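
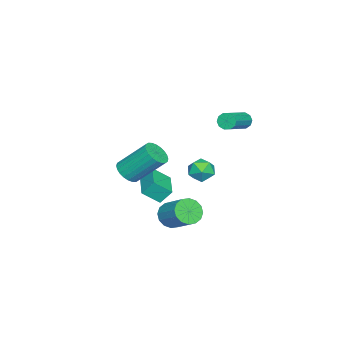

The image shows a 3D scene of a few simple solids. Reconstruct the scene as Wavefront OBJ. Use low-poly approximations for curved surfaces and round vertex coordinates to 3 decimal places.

v -2.53 -3.382 -3.607
v -2.107 -4.221 -2.861
v -2.766 -2.819 -2.84
v -2.343 -3.658 -2.094
v -0.957 -2.642 -3.666
v -0.534 -3.481 -2.92
v -1.193 -2.079 -2.899
v -0.77 -2.918 -2.153
v 2.201 -0.734 -2.367
v 2.719 -1.263 -2.092
v 3.417 -0.095 -1.159
v 2.899 0.434 -1.433
v 2.897 -1.104 -2.424
v 3.595 0.064 -1.491
v 2.888 -0.845 -2.741
v 3.586 0.323 -1.807
v 2.695 -0.557 -2.957
v 3.393 0.611 -2.024
v 2.37 -0.316 -3.016
v 3.068 0.852 -2.082
v 1.999 -0.187 -2.9
v 2.697 0.981 -1.966
v 1.683 -0.205 -2.641
v 2.381 0.963 -1.708
v 1.505 -0.364 -2.309
v 2.203 0.804 -1.376
v 1.514 -0.623 -1.993
v 2.212 0.545 -1.059
v 1.707 -0.911 -1.776
v 2.405 0.257 -0.843
v 2.032 -1.152 -1.718
v 2.73 0.016 -0.784
v 2.403 -1.281 -1.834
v 3.101 -0.113 -0.9
v -4.514 0.43 1.149
v -4.299 0.7 0.734
v -2.551 0.481 1.496
v -2.766 0.21 1.911
v -4.376 0.921 0.972
v -2.627 0.701 1.734
v -4.505 0.954 1.278
v -2.756 0.734 2.04
v -4.638 0.787 1.535
v -2.889 0.567 2.297
v -4.723 0.483 1.644
v -2.975 0.264 2.406
v -4.729 0.159 1.564
v -2.981 -0.06 2.326
v -4.653 -0.061 1.326
v -2.904 -0.281 2.088
v -4.524 -0.094 1.02
v -2.775 -0.314 1.782
v -4.391 0.073 0.763
v -2.642 -0.147 1.525
v -4.305 0.376 0.654
v -2.557 0.157 1.416
v 2.159 -3.041 0.159
v 2.719 -3.348 0.552
v 2.461 -1.926 2.034
v 1.901 -1.619 1.641
v 2.864 -3.153 0.389
v 2.606 -1.731 1.871
v 2.902 -2.94 0.192
v 2.643 -1.518 1.674
v 2.826 -2.743 -0.011
v 2.568 -1.321 1.471
v 2.649 -2.591 -0.187
v 2.391 -1.169 1.295
v 2.397 -2.508 -0.311
v 2.139 -1.086 1.171
v 2.109 -2.505 -0.364
v 1.851 -1.083 1.118
v 1.829 -2.585 -0.336
v 1.571 -1.163 1.146
v 1.599 -2.734 -0.234
v 1.341 -1.312 1.248
v 1.454 -2.929 -0.071
v 1.196 -1.507 1.411
v 1.417 -3.142 0.126
v 1.158 -1.72 1.608
v 1.492 -3.339 0.329
v 1.234 -1.917 1.811
v 1.669 -3.491 0.505
v 1.411 -2.069 1.987
v 1.921 -3.574 0.629
v 1.663 -2.152 2.111
v 2.209 -3.577 0.682
v 1.951 -2.155 2.164
v 2.489 -3.497 0.654
v 2.231 -2.075 2.136
v -2.577 -0.322 -1.956
v -2.171 -0.865 -2.417
v -3.189 -1.315 -1.323
v -2.783 -1.858 -1.784
v -2.38 -1.412 -1.226
v -2.002 -0.799 -1.617
v -3.358 -1.381 -2.123
v -2.98 -0.768 -2.514
v -2.654 -1.52 -2.52
v -2.05 -1.539 -1.966
v -3.31 -0.641 -1.774
v -2.706 -0.66 -1.22
f 2 4 1
f 5 2 1
f 1 4 3
f 3 5 1
f 2 8 4
f 6 2 5
f 6 8 2
f 4 8 3
f 7 5 3
f 3 8 7
f 7 6 5
f 8 6 7
f 10 9 13
f 10 13 11
f 11 13 14
f 11 14 12
f 13 9 15
f 13 15 14
f 14 15 16
f 14 16 12
f 15 9 17
f 15 17 16
f 16 17 18
f 16 18 12
f 17 9 19
f 17 19 18
f 18 19 20
f 18 20 12
f 19 9 21
f 19 21 20
f 20 21 22
f 20 22 12
f 21 9 23
f 21 23 22
f 22 23 24
f 22 24 12
f 23 9 25
f 23 25 24
f 24 25 26
f 24 26 12
f 25 9 27
f 25 27 26
f 26 27 28
f 26 28 12
f 27 9 29
f 27 29 28
f 28 29 30
f 28 30 12
f 29 9 31
f 29 31 30
f 30 31 32
f 30 32 12
f 31 9 33
f 31 33 32
f 32 33 34
f 32 34 12
f 33 9 10
f 33 10 34
f 34 10 11
f 34 11 12
f 36 35 39
f 36 39 37
f 37 39 40
f 37 40 38
f 39 35 41
f 39 41 40
f 40 41 42
f 40 42 38
f 41 35 43
f 41 43 42
f 42 43 44
f 42 44 38
f 43 35 45
f 43 45 44
f 44 45 46
f 44 46 38
f 45 35 47
f 45 47 46
f 46 47 48
f 46 48 38
f 47 35 49
f 47 49 48
f 48 49 50
f 48 50 38
f 49 35 51
f 49 51 50
f 50 51 52
f 50 52 38
f 51 35 53
f 51 53 52
f 52 53 54
f 52 54 38
f 53 35 55
f 53 55 54
f 54 55 56
f 54 56 38
f 55 35 36
f 55 36 56
f 56 36 37
f 56 37 38
f 58 57 61
f 58 61 59
f 59 61 62
f 59 62 60
f 61 57 63
f 61 63 62
f 62 63 64
f 62 64 60
f 63 57 65
f 63 65 64
f 64 65 66
f 64 66 60
f 65 57 67
f 65 67 66
f 66 67 68
f 66 68 60
f 67 57 69
f 67 69 68
f 68 69 70
f 68 70 60
f 69 57 71
f 69 71 70
f 70 71 72
f 70 72 60
f 71 57 73
f 71 73 72
f 72 73 74
f 72 74 60
f 73 57 75
f 73 75 74
f 74 75 76
f 74 76 60
f 75 57 77
f 75 77 76
f 76 77 78
f 76 78 60
f 77 57 79
f 77 79 78
f 78 79 80
f 78 80 60
f 79 57 81
f 79 81 80
f 80 81 82
f 80 82 60
f 81 57 83
f 81 83 82
f 82 83 84
f 82 84 60
f 83 57 85
f 83 85 84
f 84 85 86
f 84 86 60
f 85 57 87
f 85 87 86
f 86 87 88
f 86 88 60
f 87 57 89
f 87 89 88
f 88 89 90
f 88 90 60
f 89 57 58
f 89 58 90
f 90 58 59
f 90 59 60
f 91 102 96
f 91 96 92
f 91 92 98
f 91 98 101
f 91 101 102
f 92 96 100
f 96 102 95
f 102 101 93
f 101 98 97
f 98 92 99
f 94 100 95
f 94 95 93
f 94 93 97
f 94 97 99
f 94 99 100
f 95 100 96
f 93 95 102
f 97 93 101
f 99 97 98
f 100 99 92



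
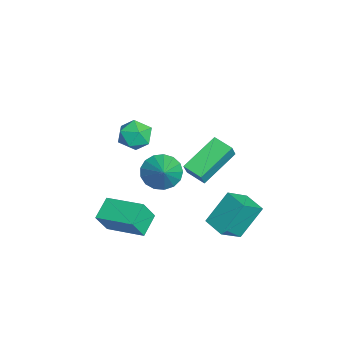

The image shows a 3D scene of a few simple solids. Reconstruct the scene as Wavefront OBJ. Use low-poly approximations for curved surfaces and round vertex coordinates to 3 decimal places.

v -2.305 -1.672 -0.882
v -1.839 -1.133 -1.54
v -1.075 -1.608 0.042
v -2.056 -0.821 -1.274
v -2.329 -0.703 -0.918
v -2.598 -0.808 -0.553
v -2.799 -1.11 -0.264
v -2.887 -1.542 -0.117
v -2.842 -2.003 -0.144
v -2.674 -2.388 -0.341
v -2.421 -2.61 -0.662
v -2.142 -2.617 -1.033
v -1.901 -2.407 -1.369
v -1.752 -2.029 -1.594
v -1.73 -1.57 -1.656
v -1.659 -2.213 1.942
v -0.826 -2.274 2.228
v -1.974 -3.446 2.592
v -1.141 -3.507 2.878
v -1.674 -2.883 3.204
v -1.48 -2.121 2.802
v -1.32 -3.599 2.018
v -1.126 -2.837 1.616
v -0.616 -3.131 2.275
v -0.835 -2.689 3.008
v -1.965 -3.031 1.812
v -2.184 -2.589 2.545
v -4.544 1.022 -0.744
v -4.116 0.833 0.025
v -3.814 1.772 -0.966
v -3.386 1.583 -0.197
v -3.334 -0.463 -1.783
v -2.906 -0.652 -1.014
v -2.604 0.287 -2.005
v -2.176 0.098 -1.236
v 1.197 0.914 -1.662
v 1.841 0.025 -0.876
v 0.738 1.889 -0.182
v 1.382 1 0.603
v 2.158 1.52 -1.763
v 2.802 0.631 -0.978
v 1.699 2.495 -0.284
v 2.343 1.606 0.502
v -0.016 -3.676 -1.478
v 0.335 -4.168 -0.395
v 1.04 -2.104 -1.106
v 1.392 -2.596 -0.024
v 0.928 -4.184 -2.016
v 1.28 -4.676 -0.934
v 1.985 -2.612 -1.645
v 2.336 -3.104 -0.562
f 2 1 4
f 2 4 3
f 4 1 5
f 4 5 3
f 5 1 6
f 5 6 3
f 6 1 7
f 6 7 3
f 7 1 8
f 7 8 3
f 8 1 9
f 8 9 3
f 9 1 10
f 9 10 3
f 10 1 11
f 10 11 3
f 11 1 12
f 11 12 3
f 12 1 13
f 12 13 3
f 13 1 14
f 13 14 3
f 14 1 15
f 14 15 3
f 15 1 2
f 15 2 3
f 16 27 21
f 16 21 17
f 16 17 23
f 16 23 26
f 16 26 27
f 17 21 25
f 21 27 20
f 27 26 18
f 26 23 22
f 23 17 24
f 19 25 20
f 19 20 18
f 19 18 22
f 19 22 24
f 19 24 25
f 20 25 21
f 18 20 27
f 22 18 26
f 24 22 23
f 25 24 17
f 29 31 28
f 32 29 28
f 28 31 30
f 30 32 28
f 29 35 31
f 33 29 32
f 33 35 29
f 31 35 30
f 34 32 30
f 30 35 34
f 34 33 32
f 35 33 34
f 37 39 36
f 40 37 36
f 36 39 38
f 38 40 36
f 37 43 39
f 41 37 40
f 41 43 37
f 39 43 38
f 42 40 38
f 38 43 42
f 42 41 40
f 43 41 42
f 45 47 44
f 48 45 44
f 44 47 46
f 46 48 44
f 45 51 47
f 49 45 48
f 49 51 45
f 47 51 46
f 50 48 46
f 46 51 50
f 50 49 48
f 51 49 50



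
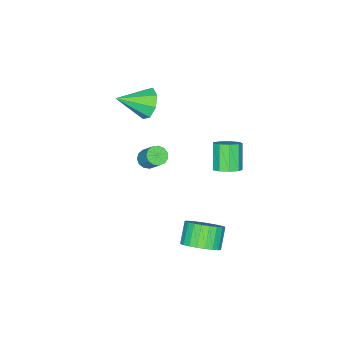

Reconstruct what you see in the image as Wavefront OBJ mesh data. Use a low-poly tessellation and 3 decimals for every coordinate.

v -1.847 -3.89 -4.429
v -1.339 -3.752 -4.672
v -1.065 -2.933 -3.634
v -1.573 -3.07 -3.391
v -1.556 -3.536 -4.785
v -1.282 -2.717 -3.747
v -1.866 -3.432 -4.785
v -1.592 -2.613 -3.747
v -2.17 -3.474 -4.672
v -1.896 -2.654 -3.635
v -2.371 -3.647 -4.482
v -2.097 -2.828 -3.444
v -2.406 -3.898 -4.275
v -2.132 -3.078 -3.237
v -2.264 -4.145 -4.117
v -1.99 -3.326 -3.079
v -1.989 -4.312 -4.058
v -1.715 -3.493 -3.02
v -1.669 -4.345 -4.116
v -1.395 -3.525 -3.079
v -1.406 -4.233 -4.274
v -1.132 -3.414 -3.237
v -1.282 -4.012 -4.481
v -1.008 -3.193 -3.444
v 1.013 2.968 1.579
v 1.385 3.361 2.008
v 0.658 2.825 3.129
v 0.287 2.432 2.701
v 0.999 3.594 1.869
v 0.272 3.058 2.991
v 0.619 3.534 1.595
v -0.107 2.998 2.716
v 0.424 3.21 1.313
v -0.302 2.674 2.435
v 0.505 2.772 1.156
v -0.222 2.236 2.278
v 0.823 2.426 1.197
v 0.097 1.89 2.319
v 1.231 2.333 1.417
v 0.504 1.798 2.539
v 1.536 2.538 1.713
v 0.81 2.002 2.834
v 1.597 2.944 1.946
v 0.871 2.408 3.068
v 2.643 2.692 -3.341
v 3.23 1.965 -3.084
v 2.424 1.62 -2.221
v 1.837 2.348 -2.479
v 3.353 2.242 -2.858
v 2.547 1.897 -1.995
v 3.368 2.588 -2.705
v 2.562 2.244 -1.843
v 3.273 2.95 -2.65
v 2.467 2.606 -1.787
v 3.081 3.273 -2.7
v 2.275 2.928 -1.837
v 2.823 3.507 -2.847
v 2.017 3.163 -1.985
v 2.538 3.618 -3.07
v 1.732 3.273 -2.207
v 2.268 3.587 -3.334
v 1.462 3.242 -2.471
v 2.056 3.42 -3.599
v 1.25 3.075 -2.736
v 1.933 3.143 -3.825
v 1.127 2.798 -2.962
v 1.918 2.796 -3.977
v 1.112 2.452 -3.115
v 2.013 2.434 -4.033
v 1.207 2.09 -3.17
v 2.205 2.112 -3.983
v 1.399 1.767 -3.12
v 2.463 1.877 -3.835
v 1.657 1.533 -2.973
v 2.748 1.767 -3.613
v 1.942 1.422 -2.75
v 3.018 1.798 -3.349
v 2.212 1.453 -2.486
v -0.758 -2.981 1.627
v -0.2 -2.853 0.907
v 0.458 -3.979 2.393
v -0.113 -2.364 1.406
v -0.405 -2.236 2.034
v -0.903 -2.545 2.424
v -1.317 -3.11 2.346
v -1.404 -3.599 1.847
v -1.112 -3.727 1.219
v -0.613 -3.417 0.83
f 2 1 5
f 2 5 3
f 3 5 6
f 3 6 4
f 5 1 7
f 5 7 6
f 6 7 8
f 6 8 4
f 7 1 9
f 7 9 8
f 8 9 10
f 8 10 4
f 9 1 11
f 9 11 10
f 10 11 12
f 10 12 4
f 11 1 13
f 11 13 12
f 12 13 14
f 12 14 4
f 13 1 15
f 13 15 14
f 14 15 16
f 14 16 4
f 15 1 17
f 15 17 16
f 16 17 18
f 16 18 4
f 17 1 19
f 17 19 18
f 18 19 20
f 18 20 4
f 19 1 21
f 19 21 20
f 20 21 22
f 20 22 4
f 21 1 23
f 21 23 22
f 22 23 24
f 22 24 4
f 23 1 2
f 23 2 24
f 24 2 3
f 24 3 4
f 26 25 29
f 26 29 27
f 27 29 30
f 27 30 28
f 29 25 31
f 29 31 30
f 30 31 32
f 30 32 28
f 31 25 33
f 31 33 32
f 32 33 34
f 32 34 28
f 33 25 35
f 33 35 34
f 34 35 36
f 34 36 28
f 35 25 37
f 35 37 36
f 36 37 38
f 36 38 28
f 37 25 39
f 37 39 38
f 38 39 40
f 38 40 28
f 39 25 41
f 39 41 40
f 40 41 42
f 40 42 28
f 41 25 43
f 41 43 42
f 42 43 44
f 42 44 28
f 43 25 26
f 43 26 44
f 44 26 27
f 44 27 28
f 46 45 49
f 46 49 47
f 47 49 50
f 47 50 48
f 49 45 51
f 49 51 50
f 50 51 52
f 50 52 48
f 51 45 53
f 51 53 52
f 52 53 54
f 52 54 48
f 53 45 55
f 53 55 54
f 54 55 56
f 54 56 48
f 55 45 57
f 55 57 56
f 56 57 58
f 56 58 48
f 57 45 59
f 57 59 58
f 58 59 60
f 58 60 48
f 59 45 61
f 59 61 60
f 60 61 62
f 60 62 48
f 61 45 63
f 61 63 62
f 62 63 64
f 62 64 48
f 63 45 65
f 63 65 64
f 64 65 66
f 64 66 48
f 65 45 67
f 65 67 66
f 66 67 68
f 66 68 48
f 67 45 69
f 67 69 68
f 68 69 70
f 68 70 48
f 69 45 71
f 69 71 70
f 70 71 72
f 70 72 48
f 71 45 73
f 71 73 72
f 72 73 74
f 72 74 48
f 73 45 75
f 73 75 74
f 74 75 76
f 74 76 48
f 75 45 77
f 75 77 76
f 76 77 78
f 76 78 48
f 77 45 46
f 77 46 78
f 78 46 47
f 78 47 48
f 80 79 82
f 80 82 81
f 82 79 83
f 82 83 81
f 83 79 84
f 83 84 81
f 84 79 85
f 84 85 81
f 85 79 86
f 85 86 81
f 86 79 87
f 86 87 81
f 87 79 88
f 87 88 81
f 88 79 80
f 88 80 81



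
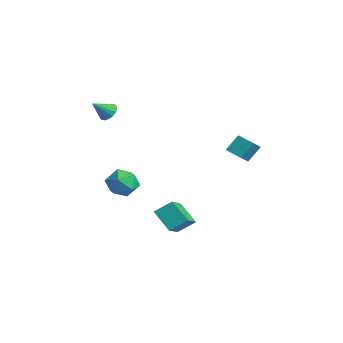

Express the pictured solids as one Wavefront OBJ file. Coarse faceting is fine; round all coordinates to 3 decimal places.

v 0.121 2.217 0.027
v 0.701 1.521 0.614
v 0.09 2.904 0.873
v 0.67 2.207 1.46
v 0.93 2.633 -0.28
v 1.51 1.936 0.307
v 0.899 3.319 0.566
v 1.479 2.623 1.153
v -3.575 -2.844 2.367
v -3.196 -2.533 2.696
v -3.505 -3.716 3.113
v -3.449 -2.463 2.8
v -3.731 -2.481 2.806
v -3.977 -2.582 2.711
v -4.131 -2.743 2.538
v -4.158 -2.927 2.325
v -4.051 -3.091 2.122
v -3.835 -3.199 1.975
v -3.56 -3.226 1.918
v -3.288 -3.165 1.964
v -3.082 -3.03 2.102
v -2.989 -2.853 2.301
v -3.03 -2.673 2.515
v -2.865 -1.943 -1.707
v -2.158 -1.774 -2.33
v -2.662 -3.466 -1.89
v -1.955 -3.297 -2.513
v -1.835 -3.093 -1.586
v -1.96 -2.151 -1.473
v -2.86 -3.089 -2.747
v -2.985 -2.147 -2.634
v -2.155 -2.482 -2.973
v -1.522 -2.484 -2.255
v -3.298 -2.756 -1.965
v -2.665 -2.758 -1.247
v -1.504 -0.867 -4.215
v -0.243 -1.904 -3.346
v -1.226 0.002 -3.583
v 0.035 -1.035 -2.714
v -0.535 -0.485 -5.166
v 0.726 -1.522 -4.297
v -0.257 0.384 -4.534
v 1.004 -0.653 -3.665
f 2 4 1
f 5 2 1
f 1 4 3
f 3 5 1
f 2 8 4
f 6 2 5
f 6 8 2
f 4 8 3
f 7 5 3
f 3 8 7
f 7 6 5
f 8 6 7
f 10 9 12
f 10 12 11
f 12 9 13
f 12 13 11
f 13 9 14
f 13 14 11
f 14 9 15
f 14 15 11
f 15 9 16
f 15 16 11
f 16 9 17
f 16 17 11
f 17 9 18
f 17 18 11
f 18 9 19
f 18 19 11
f 19 9 20
f 19 20 11
f 20 9 21
f 20 21 11
f 21 9 22
f 21 22 11
f 22 9 23
f 22 23 11
f 23 9 10
f 23 10 11
f 24 35 29
f 24 29 25
f 24 25 31
f 24 31 34
f 24 34 35
f 25 29 33
f 29 35 28
f 35 34 26
f 34 31 30
f 31 25 32
f 27 33 28
f 27 28 26
f 27 26 30
f 27 30 32
f 27 32 33
f 28 33 29
f 26 28 35
f 30 26 34
f 32 30 31
f 33 32 25
f 37 39 36
f 40 37 36
f 36 39 38
f 38 40 36
f 37 43 39
f 41 37 40
f 41 43 37
f 39 43 38
f 42 40 38
f 38 43 42
f 42 41 40
f 43 41 42



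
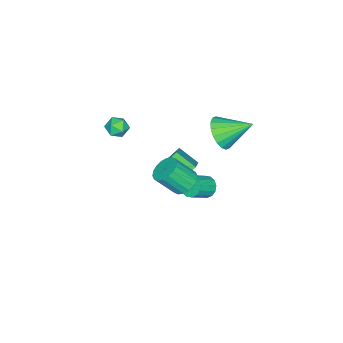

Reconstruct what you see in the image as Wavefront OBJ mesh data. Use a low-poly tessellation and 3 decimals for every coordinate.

v 1.797 -0.976 4.464
v 2.285 -0.727 4.037
v 1.595 -1.813 3.743
v 2.083 -1.564 3.316
v 2.264 -1.844 3.925
v 2.389 -1.327 4.371
v 1.491 -1.213 3.409
v 1.616 -0.696 3.855
v 2.096 -0.873 3.386
v 2.573 -1.264 3.705
v 1.307 -1.276 4.075
v 1.784 -1.667 4.394
v 1.713 2.665 1.727
v 1.726 1.558 2.409
v 1.102 3.041 2.35
v 1.115 1.934 3.031
v 2.785 3.146 2.489
v 2.798 2.039 3.17
v 2.174 3.522 3.111
v 2.187 2.415 3.793
v -2.238 1.626 -3.246
v -1.987 1.275 -3.797
v -0.971 0.883 -3.086
v -1.222 1.234 -2.534
v -1.841 1.606 -3.822
v -0.826 1.214 -3.111
v -1.802 1.942 -3.693
v -0.787 1.551 -2.982
v -1.88 2.194 -3.444
v -0.864 1.802 -2.733
v -2.053 2.293 -3.142
v -1.038 1.901 -2.431
v -2.276 2.214 -2.867
v -1.261 1.822 -2.156
v -2.489 1.977 -2.694
v -1.473 1.585 -1.983
v -2.634 1.646 -2.669
v -1.619 1.254 -1.958
v -2.673 1.309 -2.798
v -1.658 0.918 -2.087
v -2.596 1.058 -3.047
v -1.58 0.666 -2.336
v -2.422 0.959 -3.349
v -1.407 0.567 -2.638
v -2.199 1.038 -3.624
v -1.184 0.646 -2.913
v -3.136 1.96 0.899
v -2.432 1.74 1.702
v -3.784 3.54 1.901
v -2.175 2.03 1.41
v -2.109 2.307 1.017
v -2.246 2.514 0.601
v -2.559 2.612 0.243
v -2.986 2.581 0.016
v -3.443 2.427 -0.036
v -3.839 2.18 0.096
v -4.096 1.89 0.388
v -4.162 1.613 0.781
v -4.025 1.405 1.198
v -3.712 1.308 1.555
v -3.285 1.339 1.782
v -2.828 1.493 1.835
v 3.269 3.567 2.778
v 3.866 3.319 2.307
v 4.429 2.465 3.472
v 3.831 2.713 3.942
v 4 3.613 2.458
v 4.563 2.759 3.622
v 3.989 3.897 2.671
v 4.552 3.043 3.836
v 3.836 4.116 2.906
v 4.399 3.262 4.071
v 3.57 4.227 3.116
v 4.133 3.372 4.28
v 3.244 4.206 3.258
v 3.807 3.352 4.423
v 2.923 4.059 3.306
v 3.486 3.205 4.47
v 2.671 3.815 3.248
v 3.234 2.961 4.413
v 2.537 3.521 3.098
v 3.1 2.667 4.262
v 2.548 3.237 2.884
v 3.111 2.383 4.049
v 2.701 3.018 2.649
v 3.264 2.164 3.814
v 2.967 2.908 2.44
v 3.53 2.053 3.604
v 3.293 2.928 2.297
v 3.856 2.074 3.462
v 3.614 3.075 2.25
v 4.177 2.221 3.414
f 1 12 6
f 1 6 2
f 1 2 8
f 1 8 11
f 1 11 12
f 2 6 10
f 6 12 5
f 12 11 3
f 11 8 7
f 8 2 9
f 4 10 5
f 4 5 3
f 4 3 7
f 4 7 9
f 4 9 10
f 5 10 6
f 3 5 12
f 7 3 11
f 9 7 8
f 10 9 2
f 14 16 13
f 17 14 13
f 13 16 15
f 15 17 13
f 14 20 16
f 18 14 17
f 18 20 14
f 16 20 15
f 19 17 15
f 15 20 19
f 19 18 17
f 20 18 19
f 22 21 25
f 22 25 23
f 23 25 26
f 23 26 24
f 25 21 27
f 25 27 26
f 26 27 28
f 26 28 24
f 27 21 29
f 27 29 28
f 28 29 30
f 28 30 24
f 29 21 31
f 29 31 30
f 30 31 32
f 30 32 24
f 31 21 33
f 31 33 32
f 32 33 34
f 32 34 24
f 33 21 35
f 33 35 34
f 34 35 36
f 34 36 24
f 35 21 37
f 35 37 36
f 36 37 38
f 36 38 24
f 37 21 39
f 37 39 38
f 38 39 40
f 38 40 24
f 39 21 41
f 39 41 40
f 40 41 42
f 40 42 24
f 41 21 43
f 41 43 42
f 42 43 44
f 42 44 24
f 43 21 45
f 43 45 44
f 44 45 46
f 44 46 24
f 45 21 22
f 45 22 46
f 46 22 23
f 46 23 24
f 48 47 50
f 48 50 49
f 50 47 51
f 50 51 49
f 51 47 52
f 51 52 49
f 52 47 53
f 52 53 49
f 53 47 54
f 53 54 49
f 54 47 55
f 54 55 49
f 55 47 56
f 55 56 49
f 56 47 57
f 56 57 49
f 57 47 58
f 57 58 49
f 58 47 59
f 58 59 49
f 59 47 60
f 59 60 49
f 60 47 61
f 60 61 49
f 61 47 62
f 61 62 49
f 62 47 48
f 62 48 49
f 64 63 67
f 64 67 65
f 65 67 68
f 65 68 66
f 67 63 69
f 67 69 68
f 68 69 70
f 68 70 66
f 69 63 71
f 69 71 70
f 70 71 72
f 70 72 66
f 71 63 73
f 71 73 72
f 72 73 74
f 72 74 66
f 73 63 75
f 73 75 74
f 74 75 76
f 74 76 66
f 75 63 77
f 75 77 76
f 76 77 78
f 76 78 66
f 77 63 79
f 77 79 78
f 78 79 80
f 78 80 66
f 79 63 81
f 79 81 80
f 80 81 82
f 80 82 66
f 81 63 83
f 81 83 82
f 82 83 84
f 82 84 66
f 83 63 85
f 83 85 84
f 84 85 86
f 84 86 66
f 85 63 87
f 85 87 86
f 86 87 88
f 86 88 66
f 87 63 89
f 87 89 88
f 88 89 90
f 88 90 66
f 89 63 91
f 89 91 90
f 90 91 92
f 90 92 66
f 91 63 64
f 91 64 92
f 92 64 65
f 92 65 66



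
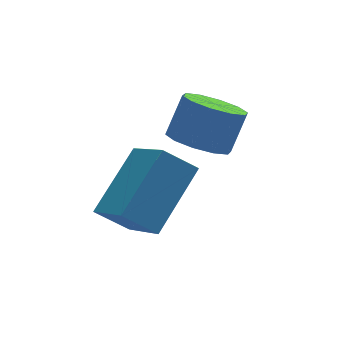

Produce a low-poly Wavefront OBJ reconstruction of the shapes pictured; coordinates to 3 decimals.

v -0.813 -2.041 -3.415
v -1.592 -1.594 -2.746
v -0.892 -0.49 -4.543
v -1.671 -0.043 -3.874
v 0.751 -1.097 -2.226
v -0.028 -0.65 -1.557
v 0.672 0.454 -3.354
v -0.107 0.901 -2.685
v 1.076 -0.411 -1.888
v 1.801 -0.799 -2.201
v 2.429 -0.478 -1.144
v 1.704 -0.089 -0.832
v 1.806 -0.28 -2.362
v 2.434 0.042 -1.305
v 1.533 0.19 -2.342
v 2.16 0.511 -1.286
v 1.084 0.43 -2.149
v 1.712 0.751 -1.092
v 0.633 0.349 -1.856
v 1.261 0.67 -0.8
v 0.351 -0.022 -1.576
v 0.979 0.299 -0.519
v 0.346 -0.542 -1.415
v 0.974 -0.22 -0.358
v 0.62 -1.011 -1.434
v 1.247 -0.69 -0.378
v 1.068 -1.251 -1.628
v 1.696 -0.93 -0.571
v 1.519 -1.17 -1.92
v 2.147 -0.849 -0.864
f 2 4 1
f 5 2 1
f 1 4 3
f 3 5 1
f 2 8 4
f 6 2 5
f 6 8 2
f 4 8 3
f 7 5 3
f 3 8 7
f 7 6 5
f 8 6 7
f 10 9 13
f 10 13 11
f 11 13 14
f 11 14 12
f 13 9 15
f 13 15 14
f 14 15 16
f 14 16 12
f 15 9 17
f 15 17 16
f 16 17 18
f 16 18 12
f 17 9 19
f 17 19 18
f 18 19 20
f 18 20 12
f 19 9 21
f 19 21 20
f 20 21 22
f 20 22 12
f 21 9 23
f 21 23 22
f 22 23 24
f 22 24 12
f 23 9 25
f 23 25 24
f 24 25 26
f 24 26 12
f 25 9 27
f 25 27 26
f 26 27 28
f 26 28 12
f 27 9 29
f 27 29 28
f 28 29 30
f 28 30 12
f 29 9 10
f 29 10 30
f 30 10 11
f 30 11 12



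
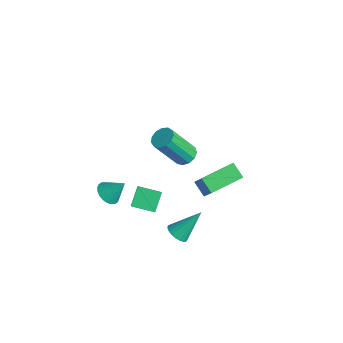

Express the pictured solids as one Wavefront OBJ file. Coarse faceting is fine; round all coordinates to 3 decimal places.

v 0.617 -3.884 -0.925
v 0.091 -3.227 -0.217
v 1.358 -3.037 -1.161
v 0.832 -2.379 -0.453
v 1.668 -4.441 0.373
v 1.142 -3.783 1.081
v 2.409 -3.593 0.137
v 1.883 -2.936 0.845
v 0.427 -0.83 1.319
v 0.859 -1.232 1.126
v 0.604 -2.332 2.849
v 0.173 -1.93 3.041
v 1.027 -0.986 1.308
v 0.773 -2.086 3.031
v 1.006 -0.69 1.493
v 0.751 -1.79 3.216
v 0.8 -0.439 1.623
v 0.546 -1.539 3.346
v 0.477 -0.312 1.656
v 0.222 -1.412 3.379
v 0.137 -0.35 1.582
v -0.117 -1.45 3.305
v -0.11 -0.539 1.425
v -0.365 -1.639 3.147
v -0.187 -0.821 1.233
v -0.441 -1.921 2.956
v -0.068 -1.106 1.069
v -0.323 -2.206 2.792
v 0.207 -1.303 0.984
v -0.047 -2.403 2.707
v 0.553 -1.35 1.005
v 0.298 -2.45 2.728
v -1.112 1.141 -4.641
v -1.878 1.039 -4.088
v -1.096 2.927 -4.29
v -1.861 2.825 -3.736
v 0.161 0.795 -2.944
v -0.604 0.693 -2.39
v 0.178 2.581 -2.592
v -0.588 2.479 -2.039
v 1.003 -1.601 -4.145
v 1.545 -1.431 -4.395
v 1.237 -0.419 -2.835
v 1.38 -1.27 -4.51
v 1.15 -1.166 -4.563
v 0.894 -1.137 -4.543
v 0.658 -1.189 -4.455
v 0.481 -1.311 -4.313
v 0.394 -1.484 -4.142
v 0.413 -1.676 -3.972
v 0.533 -1.856 -3.831
v 0.735 -1.991 -3.746
v 0.983 -2.059 -3.729
v 1.235 -2.048 -3.784
v 1.446 -1.959 -3.902
v 1.581 -1.808 -4.062
v 1.616 -1.621 -4.236
v -2.938 -3.232 -3.698
v -2.499 -3.759 -3.556
v -2.442 -2.568 -2.762
v -2.353 -3.615 -3.736
v -2.295 -3.412 -3.91
v -2.336 -3.182 -4.052
v -2.468 -2.96 -4.14
v -2.672 -2.779 -4.16
v -2.916 -2.668 -4.111
v -3.164 -2.642 -3.998
v -3.377 -2.706 -3.84
v -3.523 -2.85 -3.66
v -3.58 -3.053 -3.485
v -3.539 -3.282 -3.344
v -3.407 -3.505 -3.256
v -3.204 -3.685 -3.235
v -2.959 -3.797 -3.285
v -2.712 -3.823 -3.398
f 2 4 1
f 5 2 1
f 1 4 3
f 3 5 1
f 2 8 4
f 6 2 5
f 6 8 2
f 4 8 3
f 7 5 3
f 3 8 7
f 7 6 5
f 8 6 7
f 10 9 13
f 10 13 11
f 11 13 14
f 11 14 12
f 13 9 15
f 13 15 14
f 14 15 16
f 14 16 12
f 15 9 17
f 15 17 16
f 16 17 18
f 16 18 12
f 17 9 19
f 17 19 18
f 18 19 20
f 18 20 12
f 19 9 21
f 19 21 20
f 20 21 22
f 20 22 12
f 21 9 23
f 21 23 22
f 22 23 24
f 22 24 12
f 23 9 25
f 23 25 24
f 24 25 26
f 24 26 12
f 25 9 27
f 25 27 26
f 26 27 28
f 26 28 12
f 27 9 29
f 27 29 28
f 28 29 30
f 28 30 12
f 29 9 31
f 29 31 30
f 30 31 32
f 30 32 12
f 31 9 10
f 31 10 32
f 32 10 11
f 32 11 12
f 34 36 33
f 37 34 33
f 33 36 35
f 35 37 33
f 34 40 36
f 38 34 37
f 38 40 34
f 36 40 35
f 39 37 35
f 35 40 39
f 39 38 37
f 40 38 39
f 42 41 44
f 42 44 43
f 44 41 45
f 44 45 43
f 45 41 46
f 45 46 43
f 46 41 47
f 46 47 43
f 47 41 48
f 47 48 43
f 48 41 49
f 48 49 43
f 49 41 50
f 49 50 43
f 50 41 51
f 50 51 43
f 51 41 52
f 51 52 43
f 52 41 53
f 52 53 43
f 53 41 54
f 53 54 43
f 54 41 55
f 54 55 43
f 55 41 56
f 55 56 43
f 56 41 57
f 56 57 43
f 57 41 42
f 57 42 43
f 59 58 61
f 59 61 60
f 61 58 62
f 61 62 60
f 62 58 63
f 62 63 60
f 63 58 64
f 63 64 60
f 64 58 65
f 64 65 60
f 65 58 66
f 65 66 60
f 66 58 67
f 66 67 60
f 67 58 68
f 67 68 60
f 68 58 69
f 68 69 60
f 69 58 70
f 69 70 60
f 70 58 71
f 70 71 60
f 71 58 72
f 71 72 60
f 72 58 73
f 72 73 60
f 73 58 74
f 73 74 60
f 74 58 75
f 74 75 60
f 75 58 59
f 75 59 60



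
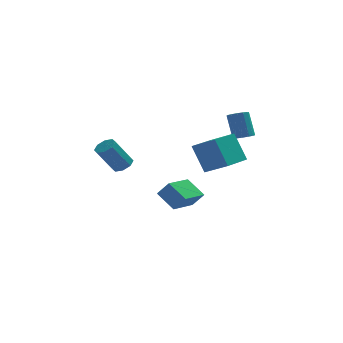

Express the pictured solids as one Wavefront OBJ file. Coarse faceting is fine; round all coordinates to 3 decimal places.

v 3.912 0.993 1.19
v 4.447 0.678 1.441
v 4.183 1.472 3.001
v 3.648 1.787 2.75
v 4.573 1.003 1.297
v 4.309 1.797 2.857
v 4.489 1.325 1.119
v 4.225 2.119 2.679
v 4.222 1.542 0.963
v 3.958 2.336 2.523
v 3.856 1.584 0.88
v 3.592 2.378 2.44
v 3.508 1.439 0.895
v 3.244 2.233 2.455
v 3.288 1.152 1.004
v 3.024 1.946 2.563
v 3.267 0.815 1.172
v 3.002 1.608 2.731
v 3.45 0.534 1.345
v 3.185 1.328 2.905
v 3.779 0.399 1.47
v 3.515 1.193 3.03
v 4.151 0.453 1.506
v 3.887 1.246 3.065
v -3.437 -2.822 0.89
v -3.054 -3.38 1.027
v -4.061 -3.675 2.646
v -4.443 -3.118 2.51
v -2.85 -2.939 1.234
v -3.857 -3.234 2.853
v -2.989 -2.43 1.24
v -3.996 -2.725 2.859
v -3.391 -2.151 1.041
v -4.398 -2.446 2.661
v -3.819 -2.265 0.754
v -4.826 -2.56 2.373
v -4.023 -2.706 0.547
v -5.03 -3.001 2.166
v -3.884 -3.215 0.541
v -4.891 -3.51 2.16
v -3.482 -3.494 0.739
v -4.489 -3.789 2.359
v 1.356 -1.166 -0.643
v 0.705 -0.389 1.139
v 2.676 0.427 -0.856
v 2.025 1.204 0.926
v 2.575 -2.064 0.194
v 1.924 -1.287 1.976
v 3.895 -0.471 -0.019
v 3.244 0.306 1.763
v 0.18 -1.944 -2.397
v -0.678 -1.026 -1.507
v -0.474 -1.687 -3.294
v -1.332 -0.768 -2.405
v 1.452 -0.312 -2.855
v 0.594 0.607 -1.966
v 0.798 -0.054 -3.753
v -0.06 0.864 -2.863
f 2 1 5
f 2 5 3
f 3 5 6
f 3 6 4
f 5 1 7
f 5 7 6
f 6 7 8
f 6 8 4
f 7 1 9
f 7 9 8
f 8 9 10
f 8 10 4
f 9 1 11
f 9 11 10
f 10 11 12
f 10 12 4
f 11 1 13
f 11 13 12
f 12 13 14
f 12 14 4
f 13 1 15
f 13 15 14
f 14 15 16
f 14 16 4
f 15 1 17
f 15 17 16
f 16 17 18
f 16 18 4
f 17 1 19
f 17 19 18
f 18 19 20
f 18 20 4
f 19 1 21
f 19 21 20
f 20 21 22
f 20 22 4
f 21 1 23
f 21 23 22
f 22 23 24
f 22 24 4
f 23 1 2
f 23 2 24
f 24 2 3
f 24 3 4
f 26 25 29
f 26 29 27
f 27 29 30
f 27 30 28
f 29 25 31
f 29 31 30
f 30 31 32
f 30 32 28
f 31 25 33
f 31 33 32
f 32 33 34
f 32 34 28
f 33 25 35
f 33 35 34
f 34 35 36
f 34 36 28
f 35 25 37
f 35 37 36
f 36 37 38
f 36 38 28
f 37 25 39
f 37 39 38
f 38 39 40
f 38 40 28
f 39 25 41
f 39 41 40
f 40 41 42
f 40 42 28
f 41 25 26
f 41 26 42
f 42 26 27
f 42 27 28
f 44 46 43
f 47 44 43
f 43 46 45
f 45 47 43
f 44 50 46
f 48 44 47
f 48 50 44
f 46 50 45
f 49 47 45
f 45 50 49
f 49 48 47
f 50 48 49
f 52 54 51
f 55 52 51
f 51 54 53
f 53 55 51
f 52 58 54
f 56 52 55
f 56 58 52
f 54 58 53
f 57 55 53
f 53 58 57
f 57 56 55
f 58 56 57



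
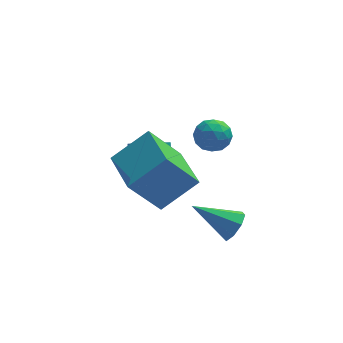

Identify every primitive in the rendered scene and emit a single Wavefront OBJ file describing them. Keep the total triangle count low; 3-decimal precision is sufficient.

v -2.334 1.48 -2.586
v -1.807 0.973 -2.153
v -1.799 1.912 -1.062
v -2.326 2.42 -1.494
v -1.53 1.268 -2.409
v -1.522 2.208 -1.318
v -1.509 1.631 -2.722
v -1.5 2.57 -1.63
v -1.749 1.946 -2.991
v -1.741 2.885 -1.899
v -2.176 2.113 -3.131
v -2.167 3.052 -2.04
v -2.652 2.079 -3.099
v -2.644 3.018 -2.007
v -3.028 1.855 -2.903
v -3.02 2.795 -1.812
v -3.183 1.512 -2.607
v -3.175 2.452 -1.515
v -3.069 1.159 -2.304
v -3.061 2.099 -1.213
v -2.722 0.908 -2.09
v -2.713 1.848 -0.999
v -2.251 0.839 -2.034
v -2.243 1.778 -0.943
v -2.172 -2.299 -1.269
v -3.39 -2.543 0.374
v -2.709 -0.271 -1.365
v -3.926 -0.515 0.279
v -0.734 -1.865 -0.139
v -1.951 -2.109 1.505
v -1.27 0.163 -0.234
v -2.488 -0.081 1.409
v -0.161 3.492 -2.278
v 0.307 3.842 -1.702
v 0.093 2.298 -1.758
v 0.561 2.648 -1.182
v -0.252 2.76 -1.175
v -0.409 3.498 -1.496
v 0.809 2.642 -1.964
v 0.652 3.38 -2.285
v 0.906 3.317 -1.508
v 0.251 3.39 -1.02
v 0.149 2.75 -2.44
v -0.506 2.823 -1.952
v 0.051 3.772 -2.036
v 0.349 2.368 -1.424
v -0.128 2.434 -1.42
v 0.147 2.64 -1.081
v -0.37 3.57 -1.915
v -0.095 3.776 -1.576
v -0.423 3.14 -1.266
v 0.495 2.364 -1.884
v 0.77 2.57 -1.545
v 0.253 3.5 -2.379
v 0.528 3.706 -2.04
v 0.823 3 -2.194
v 0.678 3.669 -1.583
v 0.827 2.967 -1.277
v 0.973 2.963 -1.737
v 0.88 3.397 -1.926
v 0.293 3.712 -1.297
v 0.442 3.01 -0.991
v -0.036 3.076 -0.987
v -0.128 3.51 -1.176
v 0.645 3.403 -1.183
v -0.042 3.13 -2.469
v 0.107 2.428 -2.163
v 0.528 2.63 -2.284
v 0.436 3.064 -2.473
v -0.427 3.173 -2.183
v -0.278 2.471 -1.877
v -0.48 2.743 -1.534
v -0.573 3.177 -1.723
v -0.245 2.737 -2.277
v 0.686 -0.947 -3.779
v 1.042 -0.384 -3.434
v -0.906 -0.553 -2.781
v 0.781 -0.216 -3.917
v 0.464 -0.476 -4.319
v 0.277 -1.012 -4.405
v 0.33 -1.51 -4.124
v 0.591 -1.678 -3.642
v 0.908 -1.418 -3.24
v 1.094 -0.882 -3.154
f 2 1 5
f 2 5 3
f 3 5 6
f 3 6 4
f 5 1 7
f 5 7 6
f 6 7 8
f 6 8 4
f 7 1 9
f 7 9 8
f 8 9 10
f 8 10 4
f 9 1 11
f 9 11 10
f 10 11 12
f 10 12 4
f 11 1 13
f 11 13 12
f 12 13 14
f 12 14 4
f 13 1 15
f 13 15 14
f 14 15 16
f 14 16 4
f 15 1 17
f 15 17 16
f 16 17 18
f 16 18 4
f 17 1 19
f 17 19 18
f 18 19 20
f 18 20 4
f 19 1 21
f 19 21 20
f 20 21 22
f 20 22 4
f 21 1 23
f 21 23 22
f 22 23 24
f 22 24 4
f 23 1 2
f 23 2 24
f 24 2 3
f 24 3 4
f 26 28 25
f 29 26 25
f 25 28 27
f 27 29 25
f 26 32 28
f 30 26 29
f 30 32 26
f 28 32 27
f 31 29 27
f 27 32 31
f 31 30 29
f 32 30 31
f 33 70 49
f 70 44 73
f 49 73 38
f 70 73 49
f 33 49 45
f 49 38 50
f 45 50 34
f 49 50 45
f 33 45 54
f 45 34 55
f 54 55 40
f 45 55 54
f 33 54 66
f 54 40 69
f 66 69 43
f 54 69 66
f 33 66 70
f 66 43 74
f 70 74 44
f 66 74 70
f 34 50 61
f 50 38 64
f 61 64 42
f 50 64 61
f 38 73 51
f 73 44 72
f 51 72 37
f 73 72 51
f 44 74 71
f 74 43 67
f 71 67 35
f 74 67 71
f 43 69 68
f 69 40 56
f 68 56 39
f 69 56 68
f 40 55 60
f 55 34 57
f 60 57 41
f 55 57 60
f 36 62 48
f 62 42 63
f 48 63 37
f 62 63 48
f 36 48 46
f 48 37 47
f 46 47 35
f 48 47 46
f 36 46 53
f 46 35 52
f 53 52 39
f 46 52 53
f 36 53 58
f 53 39 59
f 58 59 41
f 53 59 58
f 36 58 62
f 58 41 65
f 62 65 42
f 58 65 62
f 37 63 51
f 63 42 64
f 51 64 38
f 63 64 51
f 35 47 71
f 47 37 72
f 71 72 44
f 47 72 71
f 39 52 68
f 52 35 67
f 68 67 43
f 52 67 68
f 41 59 60
f 59 39 56
f 60 56 40
f 59 56 60
f 42 65 61
f 65 41 57
f 61 57 34
f 65 57 61
f 76 75 78
f 76 78 77
f 78 75 79
f 78 79 77
f 79 75 80
f 79 80 77
f 80 75 81
f 80 81 77
f 81 75 82
f 81 82 77
f 82 75 83
f 82 83 77
f 83 75 84
f 83 84 77
f 84 75 76
f 84 76 77



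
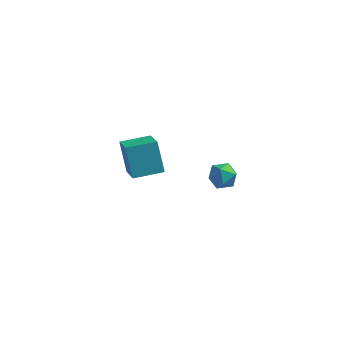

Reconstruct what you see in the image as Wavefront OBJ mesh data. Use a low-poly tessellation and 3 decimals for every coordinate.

v 0.148 3.599 -2.66
v 0.574 3.546 -3.383
v -0.654 2.574 -3.057
v -0.228 2.521 -3.78
v 0.141 2.298 -3.057
v 0.636 2.932 -2.812
v -0.716 3.188 -3.628
v -0.221 3.822 -3.383
v 0.04 3.292 -3.981
v 0.57 2.742 -3.629
v -0.65 3.378 -2.811
v -0.12 2.828 -2.459
v -2.963 -3.456 2.575
v -3.496 -2.648 3.973
v -3.638 -2.013 1.485
v -4.17 -1.205 2.882
v -1.63 -2.755 2.678
v -2.162 -1.947 4.075
v -2.304 -1.312 1.587
v -2.837 -0.504 2.985
f 1 12 6
f 1 6 2
f 1 2 8
f 1 8 11
f 1 11 12
f 2 6 10
f 6 12 5
f 12 11 3
f 11 8 7
f 8 2 9
f 4 10 5
f 4 5 3
f 4 3 7
f 4 7 9
f 4 9 10
f 5 10 6
f 3 5 12
f 7 3 11
f 9 7 8
f 10 9 2
f 14 16 13
f 17 14 13
f 13 16 15
f 15 17 13
f 14 20 16
f 18 14 17
f 18 20 14
f 16 20 15
f 19 17 15
f 15 20 19
f 19 18 17
f 20 18 19



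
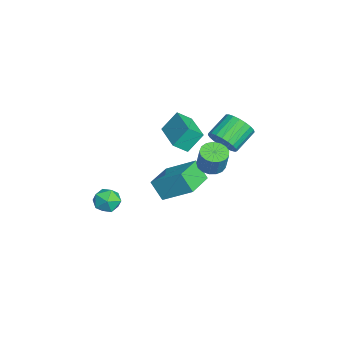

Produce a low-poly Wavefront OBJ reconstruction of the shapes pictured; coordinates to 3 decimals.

v 2.754 -3.382 1.092
v 3.574 -3.25 1.106
v 2.966 -4.67 0.774
v 3.786 -4.538 0.788
v 3.35 -4.517 1.495
v 3.219 -3.721 1.691
v 3.321 -4.199 0.189
v 3.19 -3.403 0.385
v 3.925 -3.755 0.548
v 3.942 -3.952 1.355
v 2.598 -3.968 0.525
v 2.615 -4.165 1.332
v 2.449 1.309 2.891
v 3.145 1.155 2.658
v 3.587 1.276 3.896
v 2.891 1.431 4.129
v 3.123 1.512 2.631
v 3.565 1.633 3.869
v 2.946 1.823 2.663
v 3.388 1.944 3.901
v 2.656 2.016 2.748
v 3.098 2.137 3.986
v 2.318 2.047 2.865
v 2.76 2.169 4.103
v 2.01 1.91 2.989
v 2.452 2.031 4.227
v 1.803 1.635 3.09
v 2.245 1.756 4.328
v 1.744 1.285 3.145
v 2.186 1.406 4.383
v 1.846 0.941 3.142
v 2.288 1.062 4.38
v 2.087 0.681 3.082
v 2.528 0.802 4.32
v 2.41 0.565 2.978
v 2.852 0.687 4.216
v 2.743 0.62 2.854
v 3.184 0.741 4.092
v 3.008 0.833 2.738
v 3.449 0.954 3.976
v -4.252 -0.096 0.397
v -4.091 -0.901 1.051
v -4.525 0.756 1.513
v -4.364 -0.049 2.167
v -2.196 0.409 0.513
v -2.035 -0.396 1.167
v -2.469 1.261 1.629
v -2.308 0.456 2.283
v -2.793 2.286 0.763
v -2.477 1.916 1.591
v -3.431 2.925 2.405
v -3.747 3.294 1.577
v -2.217 2.213 1.528
v -3.172 3.222 2.342
v -2.057 2.522 1.332
v -3.011 3.531 2.147
v -2.024 2.79 1.039
v -2.979 3.799 1.853
v -2.124 2.971 0.697
v -3.079 3.98 1.511
v -2.34 3.034 0.367
v -3.294 4.043 1.181
v -2.634 2.967 0.105
v -3.588 3.976 0.92
v -2.955 2.782 -0.043
v -3.91 3.791 0.772
v -3.249 2.511 -0.051
v -4.203 3.52 0.763
v -3.463 2.202 0.081
v -4.418 3.211 0.895
v -3.562 1.907 0.331
v -4.516 2.916 1.145
v -3.528 1.677 0.656
v -4.482 2.686 1.47
v -3.366 1.553 0.999
v -4.321 2.562 1.813
v -3.106 1.555 1.301
v -4.06 2.564 2.116
v -2.791 1.684 1.511
v -3.746 2.693 2.325
v -1.849 -1.588 -1.617
v -1.143 -0.016 -0.488
v -3.545 -0.688 -1.811
v -2.839 0.884 -0.682
v -1.401 -0.984 -2.738
v -0.695 0.588 -1.609
v -3.097 -0.084 -2.932
v -2.391 1.488 -1.803
f 1 12 6
f 1 6 2
f 1 2 8
f 1 8 11
f 1 11 12
f 2 6 10
f 6 12 5
f 12 11 3
f 11 8 7
f 8 2 9
f 4 10 5
f 4 5 3
f 4 3 7
f 4 7 9
f 4 9 10
f 5 10 6
f 3 5 12
f 7 3 11
f 9 7 8
f 10 9 2
f 14 13 17
f 14 17 15
f 15 17 18
f 15 18 16
f 17 13 19
f 17 19 18
f 18 19 20
f 18 20 16
f 19 13 21
f 19 21 20
f 20 21 22
f 20 22 16
f 21 13 23
f 21 23 22
f 22 23 24
f 22 24 16
f 23 13 25
f 23 25 24
f 24 25 26
f 24 26 16
f 25 13 27
f 25 27 26
f 26 27 28
f 26 28 16
f 27 13 29
f 27 29 28
f 28 29 30
f 28 30 16
f 29 13 31
f 29 31 30
f 30 31 32
f 30 32 16
f 31 13 33
f 31 33 32
f 32 33 34
f 32 34 16
f 33 13 35
f 33 35 34
f 34 35 36
f 34 36 16
f 35 13 37
f 35 37 36
f 36 37 38
f 36 38 16
f 37 13 39
f 37 39 38
f 38 39 40
f 38 40 16
f 39 13 14
f 39 14 40
f 40 14 15
f 40 15 16
f 42 44 41
f 45 42 41
f 41 44 43
f 43 45 41
f 42 48 44
f 46 42 45
f 46 48 42
f 44 48 43
f 47 45 43
f 43 48 47
f 47 46 45
f 48 46 47
f 50 49 53
f 50 53 51
f 51 53 54
f 51 54 52
f 53 49 55
f 53 55 54
f 54 55 56
f 54 56 52
f 55 49 57
f 55 57 56
f 56 57 58
f 56 58 52
f 57 49 59
f 57 59 58
f 58 59 60
f 58 60 52
f 59 49 61
f 59 61 60
f 60 61 62
f 60 62 52
f 61 49 63
f 61 63 62
f 62 63 64
f 62 64 52
f 63 49 65
f 63 65 64
f 64 65 66
f 64 66 52
f 65 49 67
f 65 67 66
f 66 67 68
f 66 68 52
f 67 49 69
f 67 69 68
f 68 69 70
f 68 70 52
f 69 49 71
f 69 71 70
f 70 71 72
f 70 72 52
f 71 49 73
f 71 73 72
f 72 73 74
f 72 74 52
f 73 49 75
f 73 75 74
f 74 75 76
f 74 76 52
f 75 49 77
f 75 77 76
f 76 77 78
f 76 78 52
f 77 49 79
f 77 79 78
f 78 79 80
f 78 80 52
f 79 49 50
f 79 50 80
f 80 50 51
f 80 51 52
f 82 84 81
f 85 82 81
f 81 84 83
f 83 85 81
f 82 88 84
f 86 82 85
f 86 88 82
f 84 88 83
f 87 85 83
f 83 88 87
f 87 86 85
f 88 86 87



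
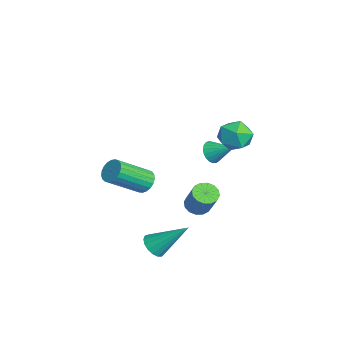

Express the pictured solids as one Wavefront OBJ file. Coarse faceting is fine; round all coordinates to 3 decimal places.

v 0.238 2.893 2.504
v 0.822 2.818 1.804
v 0.658 1.562 2.996
v 1.242 1.487 2.296
v 1.4 2.097 2.96
v 1.14 2.919 2.656
v 0.34 1.461 2.144
v 0.08 2.283 1.84
v 0.885 1.933 1.581
v 1.54 2.326 2.085
v -0.06 2.054 2.715
v 0.595 2.447 3.219
v -3.643 -1.15 -3.077
v -3.373 -1.477 -3.609
v -2.888 -3.117 -2.355
v -3.157 -2.79 -1.823
v -3.15 -1.335 -3.508
v -2.665 -2.974 -2.255
v -3.013 -1.16 -3.333
v -2.528 -2.799 -2.08
v -2.984 -0.984 -3.114
v -2.499 -2.623 -1.86
v -3.07 -0.837 -2.888
v -2.584 -2.476 -1.635
v -3.254 -0.743 -2.695
v -2.769 -2.383 -1.441
v -3.505 -0.721 -2.568
v -3.02 -2.36 -1.314
v -3.781 -0.772 -2.529
v -3.295 -2.411 -1.275
v -4.032 -0.889 -2.584
v -3.547 -2.528 -1.331
v -4.216 -1.051 -2.725
v -3.731 -2.69 -1.472
v -4.301 -1.23 -2.927
v -3.816 -2.87 -1.673
v -4.272 -1.396 -3.154
v -3.787 -3.035 -1.901
v -4.134 -1.519 -3.368
v -3.649 -3.158 -2.115
v -3.911 -1.578 -3.532
v -3.426 -3.217 -2.278
v -3.642 -1.563 -3.617
v -3.157 -3.203 -2.363
v -0.419 0.754 -2.723
v 0.091 0.901 -3.08
v 0.93 1.113 -1.794
v 0.419 0.966 -1.437
v -0.063 1.189 -3.028
v 0.776 1.402 -1.741
v -0.312 1.361 -2.893
v 0.527 1.574 -1.607
v -0.59 1.371 -2.713
v 0.249 1.583 -1.427
v -0.822 1.215 -2.536
v 0.016 1.427 -1.25
v -0.947 0.935 -2.409
v -0.108 1.147 -1.123
v -0.93 0.607 -2.366
v -0.091 0.819 -1.08
v -0.776 0.318 -2.419
v 0.063 0.531 -1.132
v -0.527 0.146 -2.553
v 0.312 0.359 -1.267
v -0.249 0.137 -2.733
v 0.59 0.349 -1.447
v -0.016 0.293 -2.91
v 0.822 0.505 -1.624
v 0.108 0.573 -3.037
v 0.947 0.785 -1.751
v -3.892 2.087 -1.566
v -3.335 1.843 -1.822
v -3.188 2.993 -0.894
v -3.404 2.034 -2.007
v -3.558 2.234 -2.115
v -3.769 2.408 -2.129
v -4.002 2.527 -2.045
v -4.216 2.57 -1.878
v -4.374 2.529 -1.657
v -4.448 2.412 -1.421
v -4.427 2.238 -1.209
v -4.313 2.039 -1.059
v -4.126 1.847 -0.997
v -3.899 1.697 -1.033
v -3.671 1.615 -1.161
v -3.481 1.614 -1.359
v -3.362 1.695 -1.593
v 1.581 -1.574 -3.833
v 2.019 -1.305 -4.278
v 2.099 -0.126 -2.447
v 1.74 -1.148 -4.338
v 1.425 -1.088 -4.282
v 1.145 -1.14 -4.123
v 0.966 -1.292 -3.898
v 0.927 -1.508 -3.658
v 1.038 -1.739 -3.457
v 1.274 -1.932 -3.343
v 1.58 -2.044 -3.341
v 1.886 -2.048 -3.452
v 2.122 -1.943 -3.649
v 2.234 -1.754 -3.889
v 2.197 -1.523 -4.116
f 1 12 6
f 1 6 2
f 1 2 8
f 1 8 11
f 1 11 12
f 2 6 10
f 6 12 5
f 12 11 3
f 11 8 7
f 8 2 9
f 4 10 5
f 4 5 3
f 4 3 7
f 4 7 9
f 4 9 10
f 5 10 6
f 3 5 12
f 7 3 11
f 9 7 8
f 10 9 2
f 14 13 17
f 14 17 15
f 15 17 18
f 15 18 16
f 17 13 19
f 17 19 18
f 18 19 20
f 18 20 16
f 19 13 21
f 19 21 20
f 20 21 22
f 20 22 16
f 21 13 23
f 21 23 22
f 22 23 24
f 22 24 16
f 23 13 25
f 23 25 24
f 24 25 26
f 24 26 16
f 25 13 27
f 25 27 26
f 26 27 28
f 26 28 16
f 27 13 29
f 27 29 28
f 28 29 30
f 28 30 16
f 29 13 31
f 29 31 30
f 30 31 32
f 30 32 16
f 31 13 33
f 31 33 32
f 32 33 34
f 32 34 16
f 33 13 35
f 33 35 34
f 34 35 36
f 34 36 16
f 35 13 37
f 35 37 36
f 36 37 38
f 36 38 16
f 37 13 39
f 37 39 38
f 38 39 40
f 38 40 16
f 39 13 41
f 39 41 40
f 40 41 42
f 40 42 16
f 41 13 43
f 41 43 42
f 42 43 44
f 42 44 16
f 43 13 14
f 43 14 44
f 44 14 15
f 44 15 16
f 46 45 49
f 46 49 47
f 47 49 50
f 47 50 48
f 49 45 51
f 49 51 50
f 50 51 52
f 50 52 48
f 51 45 53
f 51 53 52
f 52 53 54
f 52 54 48
f 53 45 55
f 53 55 54
f 54 55 56
f 54 56 48
f 55 45 57
f 55 57 56
f 56 57 58
f 56 58 48
f 57 45 59
f 57 59 58
f 58 59 60
f 58 60 48
f 59 45 61
f 59 61 60
f 60 61 62
f 60 62 48
f 61 45 63
f 61 63 62
f 62 63 64
f 62 64 48
f 63 45 65
f 63 65 64
f 64 65 66
f 64 66 48
f 65 45 67
f 65 67 66
f 66 67 68
f 66 68 48
f 67 45 69
f 67 69 68
f 68 69 70
f 68 70 48
f 69 45 46
f 69 46 70
f 70 46 47
f 70 47 48
f 72 71 74
f 72 74 73
f 74 71 75
f 74 75 73
f 75 71 76
f 75 76 73
f 76 71 77
f 76 77 73
f 77 71 78
f 77 78 73
f 78 71 79
f 78 79 73
f 79 71 80
f 79 80 73
f 80 71 81
f 80 81 73
f 81 71 82
f 81 82 73
f 82 71 83
f 82 83 73
f 83 71 84
f 83 84 73
f 84 71 85
f 84 85 73
f 85 71 86
f 85 86 73
f 86 71 87
f 86 87 73
f 87 71 72
f 87 72 73
f 89 88 91
f 89 91 90
f 91 88 92
f 91 92 90
f 92 88 93
f 92 93 90
f 93 88 94
f 93 94 90
f 94 88 95
f 94 95 90
f 95 88 96
f 95 96 90
f 96 88 97
f 96 97 90
f 97 88 98
f 97 98 90
f 98 88 99
f 98 99 90
f 99 88 100
f 99 100 90
f 100 88 101
f 100 101 90
f 101 88 102
f 101 102 90
f 102 88 89
f 102 89 90



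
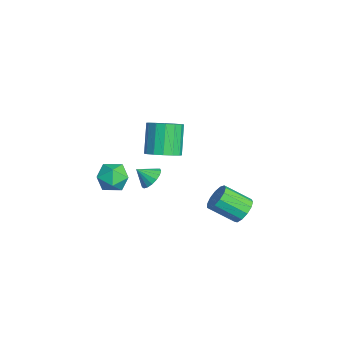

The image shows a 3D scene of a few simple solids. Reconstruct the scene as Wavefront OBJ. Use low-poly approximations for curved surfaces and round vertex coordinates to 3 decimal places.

v -0.15 3.765 -4.071
v 0.774 3.503 -4.076
v 0.333 1.932 -2.954
v -0.59 2.195 -2.949
v 0.71 3.827 -3.648
v 0.269 2.256 -2.525
v 0.373 4.131 -3.354
v -0.068 2.561 -2.231
v -0.13 4.32 -3.288
v -0.571 2.749 -2.165
v -0.639 4.332 -3.47
v -1.08 2.762 -2.348
v -0.993 4.164 -3.844
v -1.433 2.594 -2.721
v -1.079 3.87 -4.289
v -1.519 2.3 -3.167
v -0.87 3.542 -4.666
v -1.31 1.972 -3.543
v -0.432 3.285 -4.853
v -0.873 1.715 -3.731
v 0.095 3.181 -4.793
v -0.346 1.611 -3.67
v 0.545 3.262 -4.503
v 0.104 1.691 -3.38
v 0.04 -1.743 -0.287
v 0.748 -1.542 0.118
v -0.16 -2.597 0.487
v 0.468 -1.315 0.296
v 0.09 -1.186 0.341
v -0.3 -1.185 0.242
v -0.612 -1.311 0.021
v -0.774 -1.536 -0.269
v -0.75 -1.809 -0.564
v -0.545 -2.066 -0.795
v -0.206 -2.249 -0.91
v 0.19 -2.316 -0.882
v 0.551 -2.252 -0.717
v 0.795 -2.071 -0.454
v 0.866 -1.815 -0.153
v 1.064 -1.214 2.538
v 1.939 -1.321 3.145
v 0.75 -1.013 4.91
v -0.124 -0.906 4.302
v 1.909 -0.78 3.031
v 0.72 -0.472 4.796
v 1.653 -0.355 2.784
v 0.464 -0.047 4.549
v 1.24 -0.161 2.472
v 0.051 0.148 4.236
v 0.779 -0.248 2.177
v -0.41 0.06 3.941
v 0.395 -0.594 1.978
v -0.794 -0.286 3.743
v 0.19 -1.107 1.93
v -0.999 -0.799 3.695
v 0.22 -1.648 2.044
v -0.969 -1.34 3.809
v 0.476 -2.073 2.291
v -0.713 -1.765 4.056
v 0.889 -2.268 2.604
v -0.3 -1.959 4.368
v 1.35 -2.18 2.899
v 0.161 -1.872 4.663
v 1.734 -1.834 3.097
v 0.545 -1.526 4.862
v -2.588 -3.085 -0.871
v -1.55 -2.883 -1.313
v -2.73 -4.617 -1.907
v -1.692 -4.415 -2.349
v -1.797 -4.719 -1.249
v -1.709 -3.773 -0.609
v -2.571 -3.727 -2.611
v -2.483 -2.781 -1.971
v -1.54 -3.279 -2.389
v -1.061 -3.893 -1.547
v -3.219 -3.607 -1.673
v -2.74 -4.221 -0.831
f 2 1 5
f 2 5 3
f 3 5 6
f 3 6 4
f 5 1 7
f 5 7 6
f 6 7 8
f 6 8 4
f 7 1 9
f 7 9 8
f 8 9 10
f 8 10 4
f 9 1 11
f 9 11 10
f 10 11 12
f 10 12 4
f 11 1 13
f 11 13 12
f 12 13 14
f 12 14 4
f 13 1 15
f 13 15 14
f 14 15 16
f 14 16 4
f 15 1 17
f 15 17 16
f 16 17 18
f 16 18 4
f 17 1 19
f 17 19 18
f 18 19 20
f 18 20 4
f 19 1 21
f 19 21 20
f 20 21 22
f 20 22 4
f 21 1 23
f 21 23 22
f 22 23 24
f 22 24 4
f 23 1 2
f 23 2 24
f 24 2 3
f 24 3 4
f 26 25 28
f 26 28 27
f 28 25 29
f 28 29 27
f 29 25 30
f 29 30 27
f 30 25 31
f 30 31 27
f 31 25 32
f 31 32 27
f 32 25 33
f 32 33 27
f 33 25 34
f 33 34 27
f 34 25 35
f 34 35 27
f 35 25 36
f 35 36 27
f 36 25 37
f 36 37 27
f 37 25 38
f 37 38 27
f 38 25 39
f 38 39 27
f 39 25 26
f 39 26 27
f 41 40 44
f 41 44 42
f 42 44 45
f 42 45 43
f 44 40 46
f 44 46 45
f 45 46 47
f 45 47 43
f 46 40 48
f 46 48 47
f 47 48 49
f 47 49 43
f 48 40 50
f 48 50 49
f 49 50 51
f 49 51 43
f 50 40 52
f 50 52 51
f 51 52 53
f 51 53 43
f 52 40 54
f 52 54 53
f 53 54 55
f 53 55 43
f 54 40 56
f 54 56 55
f 55 56 57
f 55 57 43
f 56 40 58
f 56 58 57
f 57 58 59
f 57 59 43
f 58 40 60
f 58 60 59
f 59 60 61
f 59 61 43
f 60 40 62
f 60 62 61
f 61 62 63
f 61 63 43
f 62 40 64
f 62 64 63
f 63 64 65
f 63 65 43
f 64 40 41
f 64 41 65
f 65 41 42
f 65 42 43
f 66 77 71
f 66 71 67
f 66 67 73
f 66 73 76
f 66 76 77
f 67 71 75
f 71 77 70
f 77 76 68
f 76 73 72
f 73 67 74
f 69 75 70
f 69 70 68
f 69 68 72
f 69 72 74
f 69 74 75
f 70 75 71
f 68 70 77
f 72 68 76
f 74 72 73
f 75 74 67



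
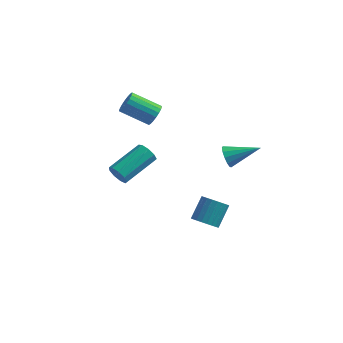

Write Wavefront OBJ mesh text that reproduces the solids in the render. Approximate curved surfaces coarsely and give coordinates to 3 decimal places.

v -1.362 -3.504 3.53
v -0.971 -3.507 3.024
v -0.027 -1.799 3.743
v -0.418 -1.796 4.25
v -1.329 -3.271 2.935
v -0.385 -1.563 3.655
v -1.703 -3.145 3.124
v -0.759 -1.437 3.844
v -1.917 -3.186 3.504
v -0.973 -1.478 4.224
v -1.871 -3.377 3.896
v -0.928 -1.668 4.616
v -1.588 -3.626 4.116
v -0.644 -1.918 4.836
v -1.198 -3.819 4.063
v -0.254 -2.111 4.783
v -0.885 -3.864 3.76
v 0.058 -2.156 4.48
v -0.795 -3.741 3.349
v 0.148 -2.033 4.069
v -2.035 3.863 2.664
v -1.7 3.532 3.182
v -3.27 3.305 4.053
v -3.605 3.637 3.536
v -1.692 3.829 3.273
v -3.262 3.603 4.145
v -1.752 4.134 3.244
v -3.322 3.907 4.116
v -1.868 4.384 3.101
v -3.438 4.158 3.972
v -2.017 4.532 2.87
v -3.587 4.305 3.742
v -2.17 4.547 2.599
v -3.74 4.321 3.471
v -2.296 4.427 2.341
v -3.866 4.2 3.213
v -2.37 4.195 2.147
v -3.94 3.968 3.018
v -2.378 3.897 2.055
v -3.948 3.671 2.927
v -2.318 3.593 2.084
v -3.888 3.366 2.956
v -2.202 3.342 2.228
v -3.772 3.116 3.099
v -2.053 3.195 2.458
v -3.623 2.968 3.33
v -1.9 3.179 2.729
v -3.47 2.953 3.601
v -1.774 3.3 2.987
v -3.344 3.073 3.859
v 3.053 0.331 3.204
v 3.369 0.106 2.645
v 4.647 0.949 3.856
v 3.26 0.466 2.57
v 3.086 0.782 2.696
v 2.901 0.956 2.984
v 2.764 0.931 3.341
v 2.719 0.715 3.654
v 2.781 0.377 3.825
v 2.928 0.025 3.798
v 3.116 -0.231 3.583
v 3.283 -0.308 3.247
v 3.378 -0.182 2.897
v 2.462 -1.328 -0.9
v 3.153 -1.619 -0.779
v 3.39 -0.623 0.261
v 2.698 -0.332 0.14
v 3.212 -1.416 -0.987
v 3.448 -0.419 0.054
v 3.156 -1.199 -1.182
v 3.392 -0.203 -0.141
v 2.994 -1.002 -1.334
v 3.231 -0.006 -0.293
v 2.752 -0.855 -1.419
v 2.988 0.142 -0.379
v 2.465 -0.779 -1.426
v 2.701 0.217 -0.386
v 2.178 -0.788 -1.353
v 2.414 0.208 -0.312
v 1.934 -0.878 -1.211
v 2.17 0.118 -0.17
v 1.77 -1.037 -1.021
v 2.007 -0.041 0.019
v 1.712 -1.241 -0.814
v 1.948 -0.244 0.227
v 1.768 -1.457 -0.619
v 2.004 -0.461 0.422
v 1.929 -1.654 -0.467
v 2.166 -0.658 0.574
v 2.172 -1.802 -0.381
v 2.408 -0.805 0.659
v 2.459 -1.877 -0.374
v 2.695 -0.881 0.666
v 2.746 -1.868 -0.448
v 2.982 -0.872 0.593
v 2.99 -1.778 -0.59
v 3.226 -0.782 0.451
f 2 1 5
f 2 5 3
f 3 5 6
f 3 6 4
f 5 1 7
f 5 7 6
f 6 7 8
f 6 8 4
f 7 1 9
f 7 9 8
f 8 9 10
f 8 10 4
f 9 1 11
f 9 11 10
f 10 11 12
f 10 12 4
f 11 1 13
f 11 13 12
f 12 13 14
f 12 14 4
f 13 1 15
f 13 15 14
f 14 15 16
f 14 16 4
f 15 1 17
f 15 17 16
f 16 17 18
f 16 18 4
f 17 1 19
f 17 19 18
f 18 19 20
f 18 20 4
f 19 1 2
f 19 2 20
f 20 2 3
f 20 3 4
f 22 21 25
f 22 25 23
f 23 25 26
f 23 26 24
f 25 21 27
f 25 27 26
f 26 27 28
f 26 28 24
f 27 21 29
f 27 29 28
f 28 29 30
f 28 30 24
f 29 21 31
f 29 31 30
f 30 31 32
f 30 32 24
f 31 21 33
f 31 33 32
f 32 33 34
f 32 34 24
f 33 21 35
f 33 35 34
f 34 35 36
f 34 36 24
f 35 21 37
f 35 37 36
f 36 37 38
f 36 38 24
f 37 21 39
f 37 39 38
f 38 39 40
f 38 40 24
f 39 21 41
f 39 41 40
f 40 41 42
f 40 42 24
f 41 21 43
f 41 43 42
f 42 43 44
f 42 44 24
f 43 21 45
f 43 45 44
f 44 45 46
f 44 46 24
f 45 21 47
f 45 47 46
f 46 47 48
f 46 48 24
f 47 21 49
f 47 49 48
f 48 49 50
f 48 50 24
f 49 21 22
f 49 22 50
f 50 22 23
f 50 23 24
f 52 51 54
f 52 54 53
f 54 51 55
f 54 55 53
f 55 51 56
f 55 56 53
f 56 51 57
f 56 57 53
f 57 51 58
f 57 58 53
f 58 51 59
f 58 59 53
f 59 51 60
f 59 60 53
f 60 51 61
f 60 61 53
f 61 51 62
f 61 62 53
f 62 51 63
f 62 63 53
f 63 51 52
f 63 52 53
f 65 64 68
f 65 68 66
f 66 68 69
f 66 69 67
f 68 64 70
f 68 70 69
f 69 70 71
f 69 71 67
f 70 64 72
f 70 72 71
f 71 72 73
f 71 73 67
f 72 64 74
f 72 74 73
f 73 74 75
f 73 75 67
f 74 64 76
f 74 76 75
f 75 76 77
f 75 77 67
f 76 64 78
f 76 78 77
f 77 78 79
f 77 79 67
f 78 64 80
f 78 80 79
f 79 80 81
f 79 81 67
f 80 64 82
f 80 82 81
f 81 82 83
f 81 83 67
f 82 64 84
f 82 84 83
f 83 84 85
f 83 85 67
f 84 64 86
f 84 86 85
f 85 86 87
f 85 87 67
f 86 64 88
f 86 88 87
f 87 88 89
f 87 89 67
f 88 64 90
f 88 90 89
f 89 90 91
f 89 91 67
f 90 64 92
f 90 92 91
f 91 92 93
f 91 93 67
f 92 64 94
f 92 94 93
f 93 94 95
f 93 95 67
f 94 64 96
f 94 96 95
f 95 96 97
f 95 97 67
f 96 64 65
f 96 65 97
f 97 65 66
f 97 66 67



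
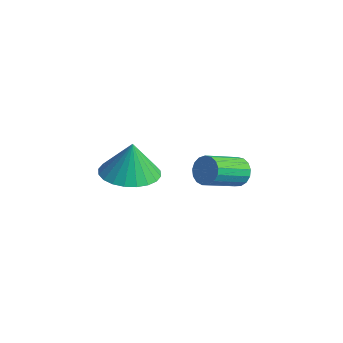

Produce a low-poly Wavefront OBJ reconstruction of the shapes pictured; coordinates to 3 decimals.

v -3.354 1.392 -1.584
v -2.92 1.264 -2.036
v -2.711 -0.179 -1.429
v -3.146 -0.052 -0.976
v -2.755 1.384 -1.808
v -2.546 -0.06 -1.2
v -2.727 1.506 -1.528
v -2.519 0.062 -0.92
v -2.843 1.601 -1.261
v -2.634 0.158 -0.654
v -3.076 1.649 -1.068
v -2.867 0.205 -0.46
v -3.373 1.638 -0.993
v -3.164 0.194 -0.386
v -3.665 1.57 -1.054
v -3.457 0.127 -0.446
v -3.887 1.462 -1.236
v -3.678 0.018 -0.628
v -3.986 1.337 -1.497
v -3.778 -0.106 -0.89
v -3.941 1.225 -1.779
v -3.732 -0.218 -1.171
v -3.761 1.151 -2.016
v -3.552 -0.292 -1.408
v -3.488 1.133 -2.154
v -3.28 -0.311 -1.546
v -3.184 1.173 -2.161
v -2.976 -0.27 -1.553
v -3.164 -2.978 -0.217
v -2.334 -3.635 -0.265
v -3.036 -2.922 1.217
v -2.147 -3.267 -0.296
v -2.116 -2.855 -0.315
v -2.244 -2.462 -0.319
v -2.513 -2.147 -0.308
v -2.88 -1.959 -0.282
v -3.291 -1.926 -0.246
v -3.682 -2.053 -0.206
v -3.995 -2.321 -0.168
v -4.181 -2.689 -0.137
v -4.212 -3.101 -0.118
v -4.084 -3.495 -0.114
v -3.816 -3.809 -0.126
v -3.448 -3.997 -0.151
v -3.038 -4.03 -0.187
v -2.646 -3.903 -0.227
f 2 1 5
f 2 5 3
f 3 5 6
f 3 6 4
f 5 1 7
f 5 7 6
f 6 7 8
f 6 8 4
f 7 1 9
f 7 9 8
f 8 9 10
f 8 10 4
f 9 1 11
f 9 11 10
f 10 11 12
f 10 12 4
f 11 1 13
f 11 13 12
f 12 13 14
f 12 14 4
f 13 1 15
f 13 15 14
f 14 15 16
f 14 16 4
f 15 1 17
f 15 17 16
f 16 17 18
f 16 18 4
f 17 1 19
f 17 19 18
f 18 19 20
f 18 20 4
f 19 1 21
f 19 21 20
f 20 21 22
f 20 22 4
f 21 1 23
f 21 23 22
f 22 23 24
f 22 24 4
f 23 1 25
f 23 25 24
f 24 25 26
f 24 26 4
f 25 1 27
f 25 27 26
f 26 27 28
f 26 28 4
f 27 1 2
f 27 2 28
f 28 2 3
f 28 3 4
f 30 29 32
f 30 32 31
f 32 29 33
f 32 33 31
f 33 29 34
f 33 34 31
f 34 29 35
f 34 35 31
f 35 29 36
f 35 36 31
f 36 29 37
f 36 37 31
f 37 29 38
f 37 38 31
f 38 29 39
f 38 39 31
f 39 29 40
f 39 40 31
f 40 29 41
f 40 41 31
f 41 29 42
f 41 42 31
f 42 29 43
f 42 43 31
f 43 29 44
f 43 44 31
f 44 29 45
f 44 45 31
f 45 29 46
f 45 46 31
f 46 29 30
f 46 30 31



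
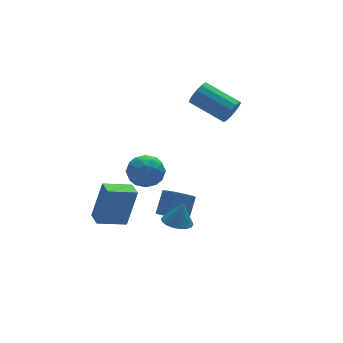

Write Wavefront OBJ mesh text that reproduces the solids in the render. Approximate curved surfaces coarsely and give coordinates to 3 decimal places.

v 3.324 0.595 2.154
v 3.692 0.566 2.761
v 2.603 2.075 3.493
v 2.236 2.105 2.886
v 3.887 0.822 2.523
v 2.798 2.331 3.255
v 3.903 1.006 2.168
v 2.815 2.515 2.901
v 3.736 1.059 1.809
v 2.648 2.569 2.541
v 3.438 0.966 1.559
v 2.35 2.475 2.291
v 3.104 0.754 1.498
v 2.015 2.264 2.23
v 2.84 0.492 1.645
v 1.751 2.002 2.377
v 2.729 0.263 1.954
v 1.641 1.773 2.686
v 2.808 0.139 2.326
v 1.719 1.649 3.058
v 3.05 0.16 2.644
v 1.962 1.67 3.376
v 3.38 0.319 2.806
v 2.291 1.829 3.538
v -0.586 -1.821 -2.811
v -0.121 -2.416 -2.898
v -0.254 -1.739 -1.609
v 0.061 -2.191 -2.964
v 0.144 -1.91 -3.006
v 0.116 -1.615 -3.019
v -0.019 -1.351 -3
v -0.24 -1.159 -2.952
v -0.513 -1.068 -2.883
v -0.798 -1.091 -2.803
v -1.05 -1.226 -2.724
v -1.232 -1.451 -2.659
v -1.315 -1.733 -2.616
v -1.287 -2.028 -2.604
v -1.152 -2.291 -2.623
v -0.931 -2.483 -2.671
v -0.658 -2.574 -2.74
v -0.373 -2.551 -2.82
v -0.229 -0.439 -3.599
v 0.295 -1.053 -3.526
v 0.952 -0.375 -2.547
v 0.429 0.239 -2.621
v 0.457 -0.824 -3.793
v 1.114 -0.146 -2.814
v 0.462 -0.507 -4.016
v 1.12 0.171 -3.038
v 0.309 -0.174 -4.144
v 0.967 0.503 -3.165
v 0.033 0.098 -4.147
v 0.691 0.775 -3.168
v -0.303 0.247 -4.024
v 0.354 0.924 -3.045
v -0.622 0.239 -3.804
v 0.035 0.917 -2.825
v -0.851 0.076 -3.538
v -0.194 0.753 -2.559
v -0.938 -0.205 -3.285
v -0.28 0.472 -2.306
v -0.862 -0.54 -3.104
v -0.204 0.138 -2.125
v -0.641 -0.851 -3.037
v 0.017 -0.174 -2.058
v -0.325 -1.068 -3.099
v 0.332 -0.391 -2.12
v 0.012 -1.141 -3.275
v 0.67 -0.463 -2.296
v -2.997 -1.916 1.482
v -2.442 -1.32 1.964
v -1.818 -2.28 0.576
v -1.263 -1.684 1.058
v -1.573 -2.479 1.468
v -2.302 -2.254 2.028
v -1.958 -1.346 0.512
v -2.687 -1.121 1.072
v -1.8 -0.968 1.365
v -1.562 -1.668 1.956
v -2.698 -1.932 0.584
v -2.46 -2.632 1.175
v -2.823 -1.586 1.803
v -1.437 -2.014 0.737
v -1.619 -2.481 0.978
v -1.293 -2.131 1.262
v -2.741 -2.135 1.84
v -2.414 -1.785 2.124
v -1.904 -2.466 1.832
v -1.846 -1.815 0.416
v -1.519 -1.465 0.7
v -2.967 -1.469 1.278
v -2.641 -1.119 1.562
v -2.356 -1.134 0.708
v -2.12 -1.029 1.734
v -1.427 -1.243 1.201
v -1.835 -1.044 0.88
v -2.264 -0.912 1.21
v -1.98 -1.44 2.081
v -1.287 -1.654 1.548
v -1.469 -2.121 1.789
v -1.897 -1.989 2.119
v -1.602 -1.233 1.729
v -2.973 -1.946 0.992
v -2.28 -2.16 0.459
v -2.363 -1.611 0.421
v -2.791 -1.479 0.751
v -2.833 -2.357 1.339
v -2.14 -2.571 0.806
v -1.996 -2.688 1.33
v -2.425 -2.556 1.66
v -2.658 -2.367 0.811
v -3.622 0.643 -3.774
v -2.986 0.75 -1.733
v -3.549 1.507 -3.842
v -2.914 1.615 -1.801
v -2.166 0.485 -4.219
v -1.531 0.593 -2.178
v -2.094 1.35 -4.287
v -1.458 1.457 -2.246
f 2 1 5
f 2 5 3
f 3 5 6
f 3 6 4
f 5 1 7
f 5 7 6
f 6 7 8
f 6 8 4
f 7 1 9
f 7 9 8
f 8 9 10
f 8 10 4
f 9 1 11
f 9 11 10
f 10 11 12
f 10 12 4
f 11 1 13
f 11 13 12
f 12 13 14
f 12 14 4
f 13 1 15
f 13 15 14
f 14 15 16
f 14 16 4
f 15 1 17
f 15 17 16
f 16 17 18
f 16 18 4
f 17 1 19
f 17 19 18
f 18 19 20
f 18 20 4
f 19 1 21
f 19 21 20
f 20 21 22
f 20 22 4
f 21 1 23
f 21 23 22
f 22 23 24
f 22 24 4
f 23 1 2
f 23 2 24
f 24 2 3
f 24 3 4
f 26 25 28
f 26 28 27
f 28 25 29
f 28 29 27
f 29 25 30
f 29 30 27
f 30 25 31
f 30 31 27
f 31 25 32
f 31 32 27
f 32 25 33
f 32 33 27
f 33 25 34
f 33 34 27
f 34 25 35
f 34 35 27
f 35 25 36
f 35 36 27
f 36 25 37
f 36 37 27
f 37 25 38
f 37 38 27
f 38 25 39
f 38 39 27
f 39 25 40
f 39 40 27
f 40 25 41
f 40 41 27
f 41 25 42
f 41 42 27
f 42 25 26
f 42 26 27
f 44 43 47
f 44 47 45
f 45 47 48
f 45 48 46
f 47 43 49
f 47 49 48
f 48 49 50
f 48 50 46
f 49 43 51
f 49 51 50
f 50 51 52
f 50 52 46
f 51 43 53
f 51 53 52
f 52 53 54
f 52 54 46
f 53 43 55
f 53 55 54
f 54 55 56
f 54 56 46
f 55 43 57
f 55 57 56
f 56 57 58
f 56 58 46
f 57 43 59
f 57 59 58
f 58 59 60
f 58 60 46
f 59 43 61
f 59 61 60
f 60 61 62
f 60 62 46
f 61 43 63
f 61 63 62
f 62 63 64
f 62 64 46
f 63 43 65
f 63 65 64
f 64 65 66
f 64 66 46
f 65 43 67
f 65 67 66
f 66 67 68
f 66 68 46
f 67 43 69
f 67 69 68
f 68 69 70
f 68 70 46
f 69 43 44
f 69 44 70
f 70 44 45
f 70 45 46
f 71 108 87
f 108 82 111
f 87 111 76
f 108 111 87
f 71 87 83
f 87 76 88
f 83 88 72
f 87 88 83
f 71 83 92
f 83 72 93
f 92 93 78
f 83 93 92
f 71 92 104
f 92 78 107
f 104 107 81
f 92 107 104
f 71 104 108
f 104 81 112
f 108 112 82
f 104 112 108
f 72 88 99
f 88 76 102
f 99 102 80
f 88 102 99
f 76 111 89
f 111 82 110
f 89 110 75
f 111 110 89
f 82 112 109
f 112 81 105
f 109 105 73
f 112 105 109
f 81 107 106
f 107 78 94
f 106 94 77
f 107 94 106
f 78 93 98
f 93 72 95
f 98 95 79
f 93 95 98
f 74 100 86
f 100 80 101
f 86 101 75
f 100 101 86
f 74 86 84
f 86 75 85
f 84 85 73
f 86 85 84
f 74 84 91
f 84 73 90
f 91 90 77
f 84 90 91
f 74 91 96
f 91 77 97
f 96 97 79
f 91 97 96
f 74 96 100
f 96 79 103
f 100 103 80
f 96 103 100
f 75 101 89
f 101 80 102
f 89 102 76
f 101 102 89
f 73 85 109
f 85 75 110
f 109 110 82
f 85 110 109
f 77 90 106
f 90 73 105
f 106 105 81
f 90 105 106
f 79 97 98
f 97 77 94
f 98 94 78
f 97 94 98
f 80 103 99
f 103 79 95
f 99 95 72
f 103 95 99
f 114 116 113
f 117 114 113
f 113 116 115
f 115 117 113
f 114 120 116
f 118 114 117
f 118 120 114
f 116 120 115
f 119 117 115
f 115 120 119
f 119 118 117
f 120 118 119



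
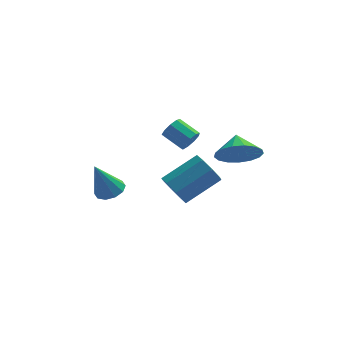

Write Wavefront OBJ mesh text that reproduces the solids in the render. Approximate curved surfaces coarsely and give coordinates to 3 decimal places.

v 1.717 1.005 1.971
v 2.07 1.206 2.311
v 1.316 1.757 2.769
v 0.963 1.555 2.429
v 2.046 1.417 2.017
v 1.292 1.968 2.475
v 1.868 1.435 1.702
v 1.114 1.986 2.16
v 1.619 1.252 1.513
v 0.865 1.803 1.97
v 1.416 0.953 1.538
v 0.662 1.504 1.996
v 1.354 0.678 1.766
v 0.6 1.229 2.224
v 1.461 0.556 2.09
v 0.707 1.107 2.548
v 1.688 0.644 2.358
v 0.934 1.195 2.816
v 1.929 0.901 2.446
v 1.175 1.451 2.903
v -1.491 3.03 -2.227
v -0.958 2.633 -2.085
v -2.089 2.79 -0.653
v -0.856 3.028 -1.986
v -0.996 3.424 -1.979
v -1.326 3.67 -2.066
v -1.719 3.671 -2.215
v -2.025 3.427 -2.368
v -2.127 3.032 -2.468
v -1.987 2.636 -2.475
v -1.657 2.39 -2.387
v -1.264 2.389 -2.238
v 3.494 -0.668 2.325
v 4.44 -0.58 2.304
v 3.426 0.188 2.855
v 4.302 -0.36 1.931
v 3.979 -0.211 1.648
v 3.545 -0.166 1.52
v 3.099 -0.237 1.577
v 2.744 -0.406 1.805
v 2.561 -0.636 2.152
v 2.591 -0.873 2.539
v 2.829 -1.063 2.877
v 3.219 -1.163 3.088
v 3.672 -1.149 3.125
v 4.084 -1.026 2.978
v 4.361 -0.82 2.682
v 1.055 0.957 -0.869
v 1.53 0.724 -1.442
v 2.94 1.39 -0.544
v 2.465 1.623 0.029
v 1.323 1.277 -1.528
v 2.733 1.943 -0.629
v 0.959 1.643 -1.228
v 2.369 2.309 -0.329
v 0.651 1.607 -0.718
v 2.061 2.273 0.181
v 0.58 1.19 -0.296
v 1.99 1.856 0.602
v 0.787 0.637 -0.211
v 2.197 1.303 0.688
v 1.151 0.271 -0.511
v 2.561 0.937 0.388
v 1.459 0.307 -1.021
v 2.869 0.973 -0.122
f 2 1 5
f 2 5 3
f 3 5 6
f 3 6 4
f 5 1 7
f 5 7 6
f 6 7 8
f 6 8 4
f 7 1 9
f 7 9 8
f 8 9 10
f 8 10 4
f 9 1 11
f 9 11 10
f 10 11 12
f 10 12 4
f 11 1 13
f 11 13 12
f 12 13 14
f 12 14 4
f 13 1 15
f 13 15 14
f 14 15 16
f 14 16 4
f 15 1 17
f 15 17 16
f 16 17 18
f 16 18 4
f 17 1 19
f 17 19 18
f 18 19 20
f 18 20 4
f 19 1 2
f 19 2 20
f 20 2 3
f 20 3 4
f 22 21 24
f 22 24 23
f 24 21 25
f 24 25 23
f 25 21 26
f 25 26 23
f 26 21 27
f 26 27 23
f 27 21 28
f 27 28 23
f 28 21 29
f 28 29 23
f 29 21 30
f 29 30 23
f 30 21 31
f 30 31 23
f 31 21 32
f 31 32 23
f 32 21 22
f 32 22 23
f 34 33 36
f 34 36 35
f 36 33 37
f 36 37 35
f 37 33 38
f 37 38 35
f 38 33 39
f 38 39 35
f 39 33 40
f 39 40 35
f 40 33 41
f 40 41 35
f 41 33 42
f 41 42 35
f 42 33 43
f 42 43 35
f 43 33 44
f 43 44 35
f 44 33 45
f 44 45 35
f 45 33 46
f 45 46 35
f 46 33 47
f 46 47 35
f 47 33 34
f 47 34 35
f 49 48 52
f 49 52 50
f 50 52 53
f 50 53 51
f 52 48 54
f 52 54 53
f 53 54 55
f 53 55 51
f 54 48 56
f 54 56 55
f 55 56 57
f 55 57 51
f 56 48 58
f 56 58 57
f 57 58 59
f 57 59 51
f 58 48 60
f 58 60 59
f 59 60 61
f 59 61 51
f 60 48 62
f 60 62 61
f 61 62 63
f 61 63 51
f 62 48 64
f 62 64 63
f 63 64 65
f 63 65 51
f 64 48 49
f 64 49 65
f 65 49 50
f 65 50 51

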